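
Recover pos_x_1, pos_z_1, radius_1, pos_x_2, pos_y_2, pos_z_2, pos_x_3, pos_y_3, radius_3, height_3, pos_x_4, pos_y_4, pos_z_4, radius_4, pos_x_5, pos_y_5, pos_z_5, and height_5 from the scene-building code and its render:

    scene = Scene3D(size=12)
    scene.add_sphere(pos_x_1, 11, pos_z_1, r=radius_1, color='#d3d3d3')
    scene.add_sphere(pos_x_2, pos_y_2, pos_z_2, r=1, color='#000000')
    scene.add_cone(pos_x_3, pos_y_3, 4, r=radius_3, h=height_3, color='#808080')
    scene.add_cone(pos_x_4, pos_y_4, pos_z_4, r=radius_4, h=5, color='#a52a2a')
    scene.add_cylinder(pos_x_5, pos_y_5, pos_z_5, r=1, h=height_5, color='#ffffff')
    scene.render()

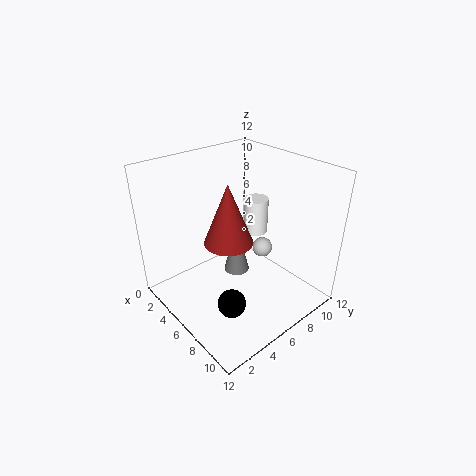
pos_x_1 = 4
pos_z_1 = 2
radius_1 = 1
pos_x_2 = 10
pos_y_2 = 2
pos_z_2 = 4
pos_x_3 = 7
pos_y_3 = 5
radius_3 = 1
height_3 = 4
pos_x_4 = 6
pos_y_4 = 5
pos_z_4 = 6
radius_4 = 2
pos_x_5 = 6
pos_y_5 = 8
pos_z_5 = 6
height_5 = 3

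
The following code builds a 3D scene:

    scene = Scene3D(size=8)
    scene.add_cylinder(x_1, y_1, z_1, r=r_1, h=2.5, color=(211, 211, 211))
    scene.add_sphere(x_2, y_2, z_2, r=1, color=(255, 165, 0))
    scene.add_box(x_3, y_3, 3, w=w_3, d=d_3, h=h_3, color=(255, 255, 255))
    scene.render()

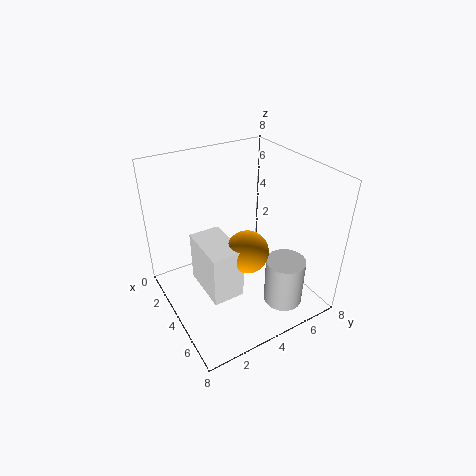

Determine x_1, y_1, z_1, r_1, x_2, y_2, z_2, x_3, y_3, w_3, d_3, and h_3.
x_1 = 7, y_1 = 5, z_1 = 1.5, r_1 = 1, x_2 = 6.5, y_2 = 3, z_2 = 5, x_3 = 4.5, y_3 = 1, w_3 = 2.5, d_3 = 1.5, h_3 = 2.5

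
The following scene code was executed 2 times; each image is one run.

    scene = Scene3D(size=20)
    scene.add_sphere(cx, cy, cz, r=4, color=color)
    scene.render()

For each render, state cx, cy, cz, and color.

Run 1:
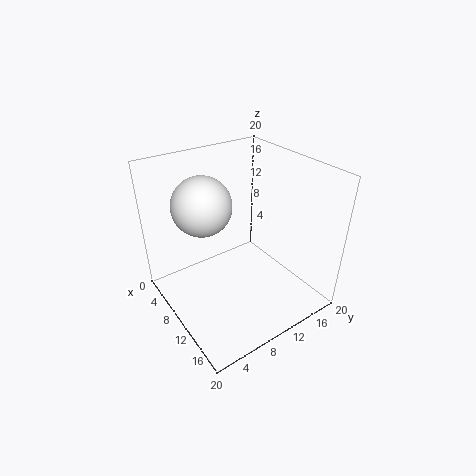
cx = 7.5; cy = 6; cz = 15; color = 'white'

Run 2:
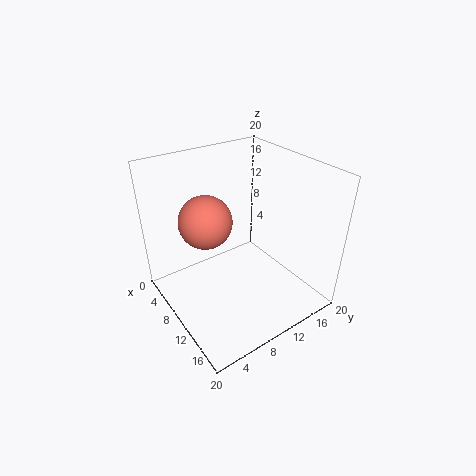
cx = 4.5; cy = 8; cz = 10.5; color = 'salmon'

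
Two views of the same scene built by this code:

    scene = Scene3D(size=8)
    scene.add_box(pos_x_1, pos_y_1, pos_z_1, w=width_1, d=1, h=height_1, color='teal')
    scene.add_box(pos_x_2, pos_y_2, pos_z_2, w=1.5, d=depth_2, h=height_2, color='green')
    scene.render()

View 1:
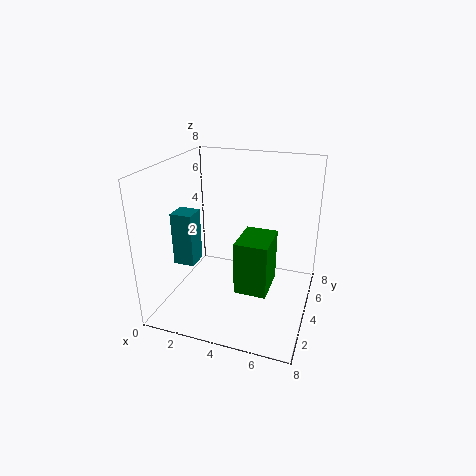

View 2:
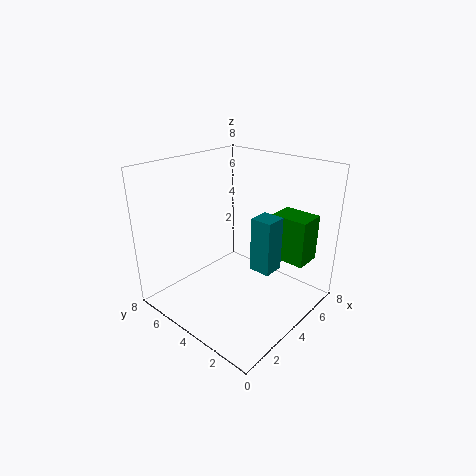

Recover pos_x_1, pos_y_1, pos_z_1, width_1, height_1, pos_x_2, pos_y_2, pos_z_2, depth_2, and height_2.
pos_x_1 = 2; pos_y_1 = 0.5; pos_z_1 = 4; width_1 = 1; height_1 = 2.5; pos_x_2 = 5; pos_y_2 = 0.5; pos_z_2 = 3; depth_2 = 2; height_2 = 2.5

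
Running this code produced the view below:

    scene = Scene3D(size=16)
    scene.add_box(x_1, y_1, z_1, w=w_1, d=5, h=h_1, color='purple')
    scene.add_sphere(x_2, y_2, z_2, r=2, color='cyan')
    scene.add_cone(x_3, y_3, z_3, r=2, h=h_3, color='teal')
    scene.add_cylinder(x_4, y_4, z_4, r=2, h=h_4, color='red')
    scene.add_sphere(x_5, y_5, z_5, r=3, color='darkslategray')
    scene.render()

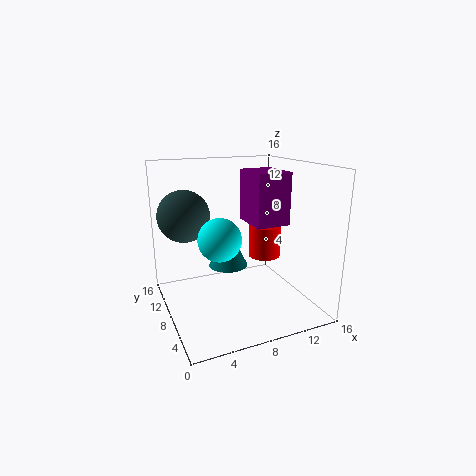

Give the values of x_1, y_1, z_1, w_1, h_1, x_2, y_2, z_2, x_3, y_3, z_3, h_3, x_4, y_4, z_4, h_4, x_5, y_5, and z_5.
x_1 = 10, y_1 = 7, z_1 = 9, w_1 = 4, h_1 = 6, x_2 = 4, y_2 = 3, z_2 = 10, x_3 = 6, y_3 = 6, z_3 = 6, h_3 = 4, x_4 = 13, y_4 = 11, z_4 = 4, h_4 = 4, x_5 = 3, y_5 = 12, z_5 = 10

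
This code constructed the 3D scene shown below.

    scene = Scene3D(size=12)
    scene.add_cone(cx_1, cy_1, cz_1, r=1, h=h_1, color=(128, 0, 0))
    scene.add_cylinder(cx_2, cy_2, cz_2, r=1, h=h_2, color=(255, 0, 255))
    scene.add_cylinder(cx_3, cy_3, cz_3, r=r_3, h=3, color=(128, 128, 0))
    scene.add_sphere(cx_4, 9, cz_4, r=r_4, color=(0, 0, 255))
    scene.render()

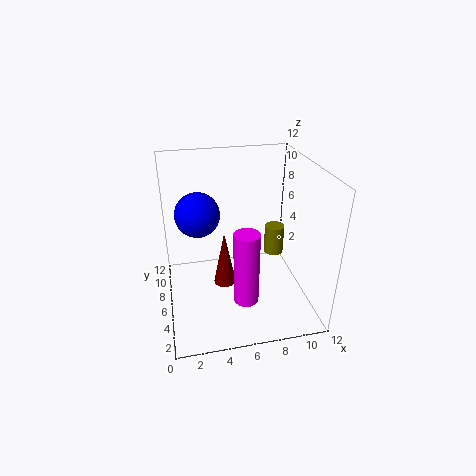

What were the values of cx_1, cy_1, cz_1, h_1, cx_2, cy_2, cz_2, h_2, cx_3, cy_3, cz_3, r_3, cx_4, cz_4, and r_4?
cx_1 = 5
cy_1 = 7
cz_1 = 1
h_1 = 5
cx_2 = 6
cy_2 = 3
cz_2 = 2
h_2 = 6
cx_3 = 11
cy_3 = 11
cz_3 = 1
r_3 = 1
cx_4 = 3
cz_4 = 7
r_4 = 2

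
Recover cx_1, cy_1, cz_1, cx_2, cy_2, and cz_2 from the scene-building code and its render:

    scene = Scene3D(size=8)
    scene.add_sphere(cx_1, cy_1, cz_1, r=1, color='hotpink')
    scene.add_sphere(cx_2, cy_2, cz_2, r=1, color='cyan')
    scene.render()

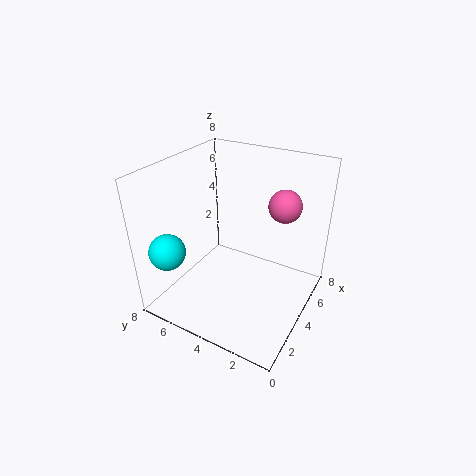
cx_1 = 7, cy_1 = 2.5, cz_1 = 5, cx_2 = 1.5, cy_2 = 7, cz_2 = 3.5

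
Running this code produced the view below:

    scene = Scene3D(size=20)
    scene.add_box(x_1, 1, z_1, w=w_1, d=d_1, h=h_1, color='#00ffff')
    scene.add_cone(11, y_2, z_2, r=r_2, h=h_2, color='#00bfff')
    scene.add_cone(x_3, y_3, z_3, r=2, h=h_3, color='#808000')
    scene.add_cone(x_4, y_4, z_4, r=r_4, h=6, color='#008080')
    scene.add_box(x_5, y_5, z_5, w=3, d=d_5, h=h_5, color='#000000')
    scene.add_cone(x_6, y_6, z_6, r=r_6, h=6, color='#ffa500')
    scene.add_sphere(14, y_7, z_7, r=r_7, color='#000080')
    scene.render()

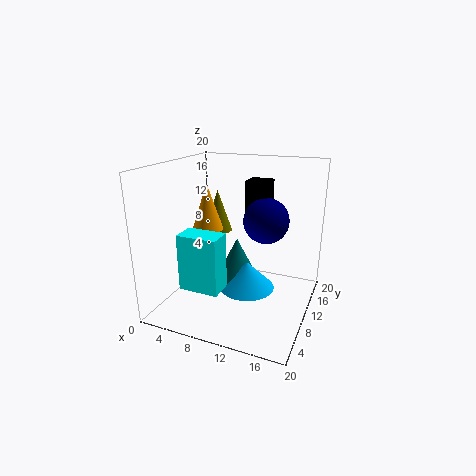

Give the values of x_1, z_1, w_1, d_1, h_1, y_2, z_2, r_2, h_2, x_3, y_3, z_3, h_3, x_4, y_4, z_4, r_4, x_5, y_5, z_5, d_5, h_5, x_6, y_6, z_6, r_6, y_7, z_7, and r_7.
x_1 = 6, z_1 = 6, w_1 = 5, d_1 = 3, h_1 = 7, y_2 = 11, z_2 = 2, r_2 = 4, h_2 = 4, x_3 = 6, y_3 = 12, z_3 = 10, h_3 = 6, x_4 = 9, y_4 = 12, z_4 = 3, r_4 = 3, x_5 = 11, y_5 = 10, z_5 = 14, d_5 = 3, h_5 = 4, x_6 = 7, y_6 = 7, z_6 = 12, r_6 = 2, y_7 = 10, z_7 = 13, r_7 = 3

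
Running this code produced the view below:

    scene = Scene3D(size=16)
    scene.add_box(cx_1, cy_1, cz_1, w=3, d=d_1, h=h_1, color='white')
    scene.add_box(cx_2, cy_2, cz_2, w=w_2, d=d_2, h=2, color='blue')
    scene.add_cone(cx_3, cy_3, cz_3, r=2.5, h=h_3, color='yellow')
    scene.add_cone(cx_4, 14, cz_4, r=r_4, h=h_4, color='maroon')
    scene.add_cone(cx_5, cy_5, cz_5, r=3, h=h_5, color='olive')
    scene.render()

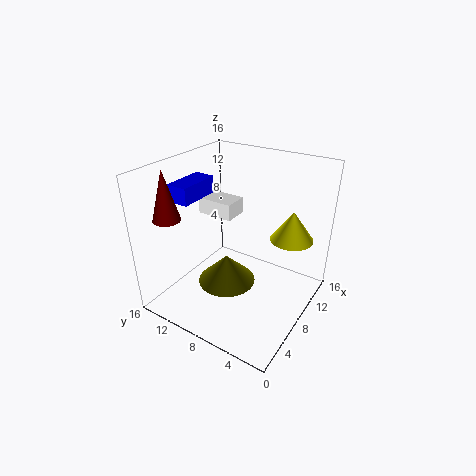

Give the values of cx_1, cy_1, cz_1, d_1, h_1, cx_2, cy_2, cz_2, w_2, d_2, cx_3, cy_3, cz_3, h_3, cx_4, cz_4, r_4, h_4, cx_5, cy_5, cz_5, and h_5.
cx_1 = 10
cy_1 = 10.5
cz_1 = 8.5
d_1 = 4.5
h_1 = 2
cx_2 = 5.5
cy_2 = 13
cz_2 = 11.5
w_2 = 5
d_2 = 2.5
cx_3 = 12.5
cy_3 = 3.5
cz_3 = 7
h_3 = 3.5
cx_4 = 3.5
cz_4 = 10.5
r_4 = 1.5
h_4 = 5.5
cx_5 = 5
cy_5 = 7.5
cz_5 = 4.5
h_5 = 3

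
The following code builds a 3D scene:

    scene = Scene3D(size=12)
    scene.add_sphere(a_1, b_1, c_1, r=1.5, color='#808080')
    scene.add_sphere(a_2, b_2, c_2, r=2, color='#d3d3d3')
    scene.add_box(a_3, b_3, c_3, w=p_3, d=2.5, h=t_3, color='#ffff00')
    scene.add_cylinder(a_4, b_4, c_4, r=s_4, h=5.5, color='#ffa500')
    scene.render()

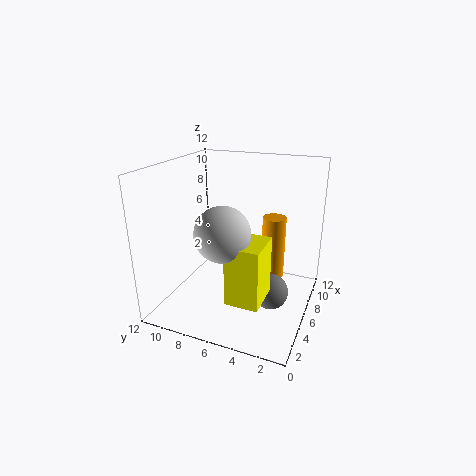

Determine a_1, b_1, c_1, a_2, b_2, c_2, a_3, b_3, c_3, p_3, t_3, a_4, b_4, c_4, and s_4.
a_1 = 6, b_1 = 3, c_1 = 1.5, a_2 = 2, b_2 = 5.5, c_2 = 8, a_3 = 1, b_3 = 2.5, c_3 = 3, p_3 = 3, t_3 = 4.5, a_4 = 8, b_4 = 3.5, c_4 = 2, s_4 = 1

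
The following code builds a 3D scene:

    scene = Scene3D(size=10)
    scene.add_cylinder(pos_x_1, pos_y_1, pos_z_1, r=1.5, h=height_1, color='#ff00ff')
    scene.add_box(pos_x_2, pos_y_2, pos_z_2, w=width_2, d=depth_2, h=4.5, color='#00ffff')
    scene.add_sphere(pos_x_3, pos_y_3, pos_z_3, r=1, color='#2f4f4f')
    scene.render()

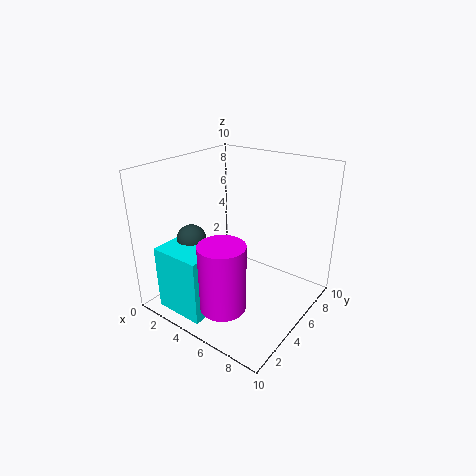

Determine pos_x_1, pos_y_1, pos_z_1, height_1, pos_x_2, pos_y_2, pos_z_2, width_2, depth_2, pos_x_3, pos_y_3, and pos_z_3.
pos_x_1 = 6
pos_y_1 = 2
pos_z_1 = 1.5
height_1 = 4.5
pos_x_2 = 1.5
pos_y_2 = 0.5
pos_z_2 = 0.5
width_2 = 3.5
depth_2 = 3
pos_x_3 = 2.5
pos_y_3 = 3
pos_z_3 = 5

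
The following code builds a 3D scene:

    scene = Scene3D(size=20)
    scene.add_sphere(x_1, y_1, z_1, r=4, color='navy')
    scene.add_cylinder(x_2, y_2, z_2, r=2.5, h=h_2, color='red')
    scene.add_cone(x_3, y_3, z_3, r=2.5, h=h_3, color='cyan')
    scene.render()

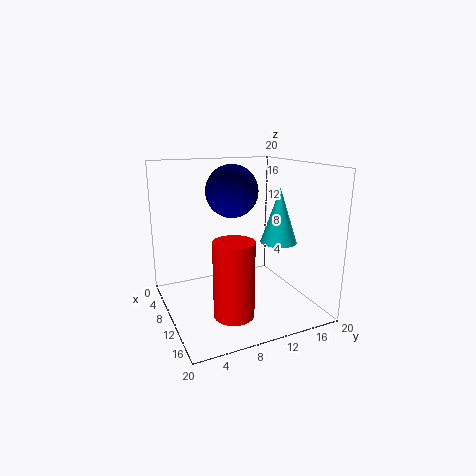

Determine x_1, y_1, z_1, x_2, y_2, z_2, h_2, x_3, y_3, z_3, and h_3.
x_1 = 4.5; y_1 = 11.5; z_1 = 15.5; x_2 = 16.5; y_2 = 6.5; z_2 = 2.5; h_2 = 9.5; x_3 = 12.5; y_3 = 15; z_3 = 9.5; h_3 = 7.5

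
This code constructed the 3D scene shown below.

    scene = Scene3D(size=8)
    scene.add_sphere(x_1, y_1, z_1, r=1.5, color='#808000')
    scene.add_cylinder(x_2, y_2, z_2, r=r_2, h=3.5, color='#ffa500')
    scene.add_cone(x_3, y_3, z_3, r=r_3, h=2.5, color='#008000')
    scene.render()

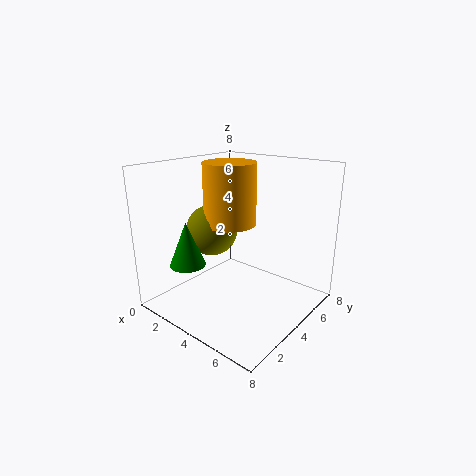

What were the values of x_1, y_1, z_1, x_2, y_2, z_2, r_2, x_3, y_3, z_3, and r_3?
x_1 = 2; y_1 = 4; z_1 = 4; x_2 = 3; y_2 = 4.5; z_2 = 4.5; r_2 = 1.5; x_3 = 2; y_3 = 2; z_3 = 2.5; r_3 = 1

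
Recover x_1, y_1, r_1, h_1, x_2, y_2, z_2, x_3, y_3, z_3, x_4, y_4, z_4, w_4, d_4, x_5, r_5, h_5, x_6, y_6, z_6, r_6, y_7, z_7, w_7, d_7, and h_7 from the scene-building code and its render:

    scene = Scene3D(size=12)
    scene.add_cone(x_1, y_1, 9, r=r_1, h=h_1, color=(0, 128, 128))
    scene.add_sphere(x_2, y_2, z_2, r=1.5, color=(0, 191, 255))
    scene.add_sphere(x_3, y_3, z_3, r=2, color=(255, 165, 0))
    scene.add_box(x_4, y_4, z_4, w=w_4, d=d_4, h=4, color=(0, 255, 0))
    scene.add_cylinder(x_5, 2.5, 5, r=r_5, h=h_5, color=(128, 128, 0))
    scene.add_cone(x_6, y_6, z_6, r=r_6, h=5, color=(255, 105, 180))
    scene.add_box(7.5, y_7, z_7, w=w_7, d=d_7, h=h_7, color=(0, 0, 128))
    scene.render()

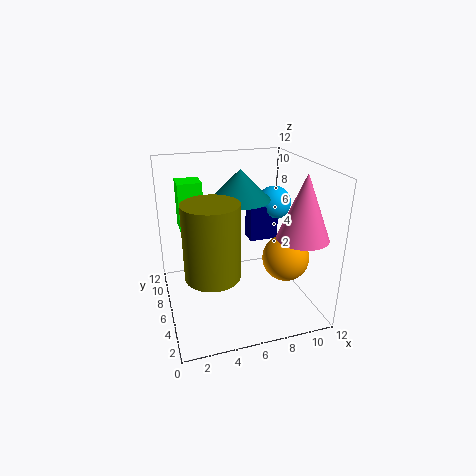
x_1 = 6.5, y_1 = 7, r_1 = 2.5, h_1 = 2.5, x_2 = 10, y_2 = 8, z_2 = 8, x_3 = 10, y_3 = 5, z_3 = 4, x_4 = 1.5, y_4 = 7.5, z_4 = 6.5, w_4 = 2, d_4 = 2, x_5 = 3, r_5 = 2, h_5 = 5.5, x_6 = 10, y_6 = 2.5, z_6 = 7, r_6 = 2, y_7 = 7, z_7 = 5, w_7 = 2.5, d_7 = 1.5, h_7 = 3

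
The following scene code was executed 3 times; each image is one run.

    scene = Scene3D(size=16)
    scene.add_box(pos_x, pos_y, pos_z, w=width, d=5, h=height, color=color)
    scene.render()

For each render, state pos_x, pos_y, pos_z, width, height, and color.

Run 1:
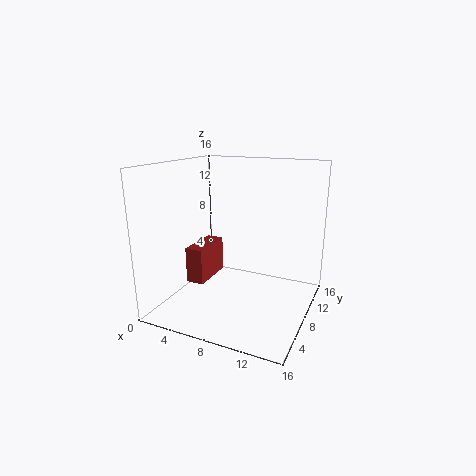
pos_x = 3, pos_y = 5, pos_z = 3, width = 2, height = 4, color = 'brown'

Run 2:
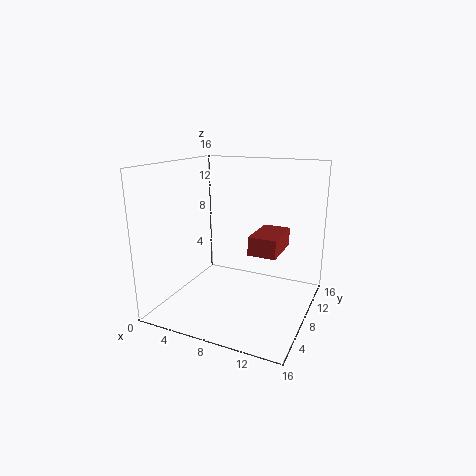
pos_x = 10, pos_y = 6, pos_z = 7, width = 3, height = 2, color = 'brown'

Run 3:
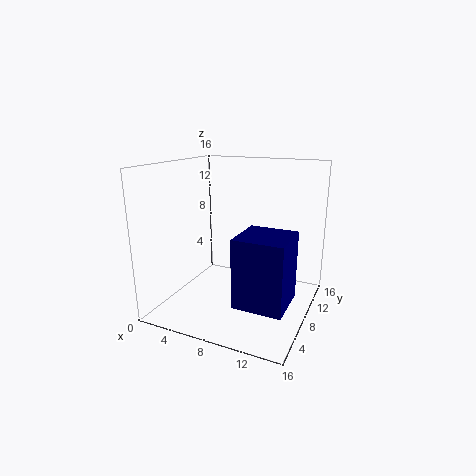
pos_x = 10, pos_y = 2, pos_z = 3, width = 5, height = 7, color = 'navy'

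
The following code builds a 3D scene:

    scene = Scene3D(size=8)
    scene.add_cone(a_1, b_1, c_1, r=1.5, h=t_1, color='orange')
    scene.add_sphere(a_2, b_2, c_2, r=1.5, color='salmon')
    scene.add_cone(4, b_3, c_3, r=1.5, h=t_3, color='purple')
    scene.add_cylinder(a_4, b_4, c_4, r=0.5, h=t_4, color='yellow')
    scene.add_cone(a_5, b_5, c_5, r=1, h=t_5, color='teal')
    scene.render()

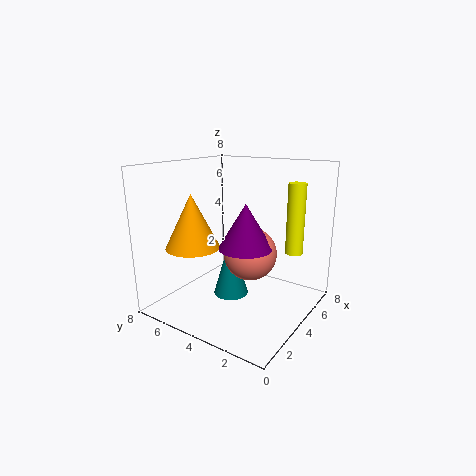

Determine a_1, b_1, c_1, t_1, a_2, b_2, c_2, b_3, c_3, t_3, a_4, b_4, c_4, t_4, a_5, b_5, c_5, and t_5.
a_1 = 2.5, b_1 = 6, c_1 = 3.5, t_1 = 3, a_2 = 4.5, b_2 = 3.5, c_2 = 3, b_3 = 3.5, c_3 = 3.5, t_3 = 2.5, a_4 = 6, b_4 = 1.5, c_4 = 3, t_4 = 4, a_5 = 4, b_5 = 4.5, c_5 = 0.5, t_5 = 3.5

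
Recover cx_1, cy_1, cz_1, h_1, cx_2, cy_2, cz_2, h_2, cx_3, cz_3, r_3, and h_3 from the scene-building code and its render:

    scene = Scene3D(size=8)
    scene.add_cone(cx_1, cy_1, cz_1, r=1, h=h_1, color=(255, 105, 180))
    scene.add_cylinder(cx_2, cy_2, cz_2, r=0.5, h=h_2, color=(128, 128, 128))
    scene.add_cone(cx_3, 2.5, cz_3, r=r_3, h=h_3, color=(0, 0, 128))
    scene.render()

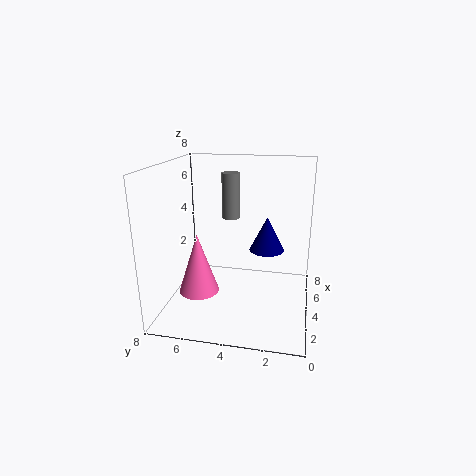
cx_1 = 1.5, cy_1 = 5.5, cz_1 = 2, h_1 = 3, cx_2 = 4.5, cy_2 = 4.5, cz_2 = 5, h_2 = 2.5, cx_3 = 5, cz_3 = 3, r_3 = 1, h_3 = 2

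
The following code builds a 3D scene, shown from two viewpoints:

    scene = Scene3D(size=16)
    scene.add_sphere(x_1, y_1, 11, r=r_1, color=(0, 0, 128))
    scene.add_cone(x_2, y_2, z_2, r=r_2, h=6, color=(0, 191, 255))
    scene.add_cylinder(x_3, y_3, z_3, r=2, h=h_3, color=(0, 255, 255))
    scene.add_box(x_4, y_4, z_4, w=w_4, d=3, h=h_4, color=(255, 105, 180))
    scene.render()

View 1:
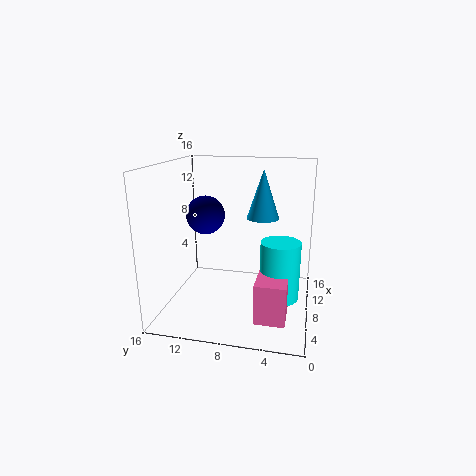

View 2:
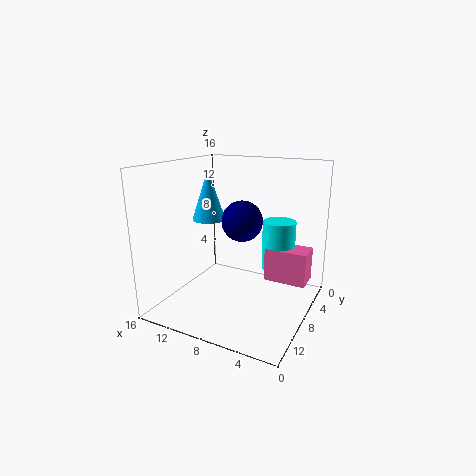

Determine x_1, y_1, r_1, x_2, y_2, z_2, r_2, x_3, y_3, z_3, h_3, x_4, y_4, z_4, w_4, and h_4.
x_1 = 6, y_1 = 11, r_1 = 2, x_2 = 13, y_2 = 6, z_2 = 9, r_2 = 2, x_3 = 5, y_3 = 3, z_3 = 3, h_3 = 6, x_4 = 1, y_4 = 2, z_4 = 2, w_4 = 5, h_4 = 4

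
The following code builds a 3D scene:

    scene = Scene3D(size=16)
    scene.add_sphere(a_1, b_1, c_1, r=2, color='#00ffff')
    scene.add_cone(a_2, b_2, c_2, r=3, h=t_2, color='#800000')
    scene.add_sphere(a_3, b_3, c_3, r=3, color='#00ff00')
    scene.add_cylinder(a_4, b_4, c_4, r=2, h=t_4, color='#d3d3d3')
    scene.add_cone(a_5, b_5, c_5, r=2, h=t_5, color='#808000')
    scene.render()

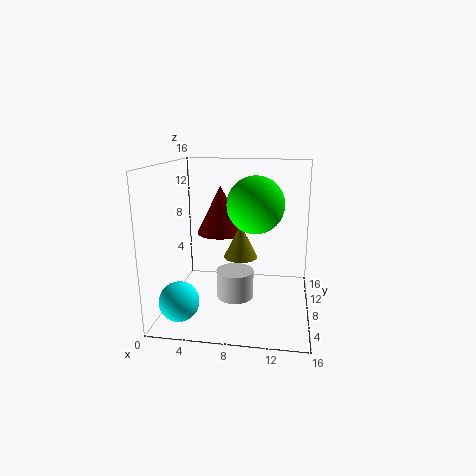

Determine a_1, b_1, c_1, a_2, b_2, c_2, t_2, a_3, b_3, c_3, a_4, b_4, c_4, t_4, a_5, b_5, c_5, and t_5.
a_1 = 3, b_1 = 2, c_1 = 3, a_2 = 5, b_2 = 13, c_2 = 7, t_2 = 6, a_3 = 10, b_3 = 7, c_3 = 12, a_4 = 8, b_4 = 6, c_4 = 2, t_4 = 3, a_5 = 8, b_5 = 10, c_5 = 5, t_5 = 4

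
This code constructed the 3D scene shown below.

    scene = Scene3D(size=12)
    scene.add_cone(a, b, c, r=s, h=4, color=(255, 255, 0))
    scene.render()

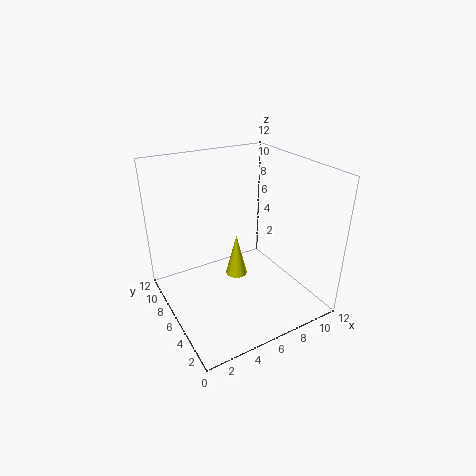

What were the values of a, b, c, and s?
a = 7
b = 8
c = 1
s = 1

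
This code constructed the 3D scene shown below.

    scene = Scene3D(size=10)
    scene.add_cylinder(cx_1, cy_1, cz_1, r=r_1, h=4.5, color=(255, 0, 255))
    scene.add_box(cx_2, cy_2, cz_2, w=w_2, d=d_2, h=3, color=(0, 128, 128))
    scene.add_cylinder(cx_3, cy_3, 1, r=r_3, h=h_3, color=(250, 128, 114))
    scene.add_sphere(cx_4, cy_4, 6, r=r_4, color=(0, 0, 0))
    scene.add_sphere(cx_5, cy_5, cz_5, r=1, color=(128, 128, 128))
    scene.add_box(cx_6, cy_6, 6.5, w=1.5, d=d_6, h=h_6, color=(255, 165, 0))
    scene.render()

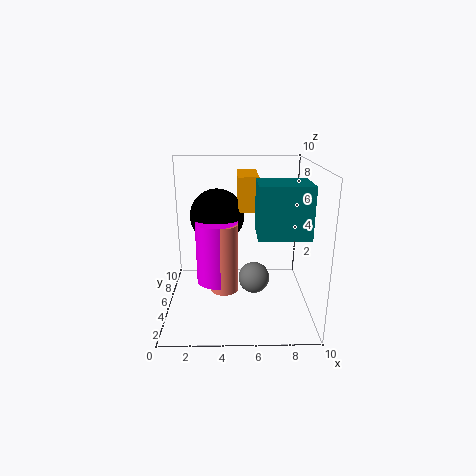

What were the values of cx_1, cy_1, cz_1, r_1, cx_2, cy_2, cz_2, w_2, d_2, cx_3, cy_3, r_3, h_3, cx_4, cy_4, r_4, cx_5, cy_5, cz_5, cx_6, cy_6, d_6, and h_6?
cx_1 = 3.5, cy_1 = 5.5, cz_1 = 1.5, r_1 = 1.5, cx_2 = 6, cy_2 = 0.5, cz_2 = 6.5, w_2 = 3, d_2 = 2.5, cx_3 = 4, cy_3 = 5, r_3 = 1, h_3 = 5, cx_4 = 3.5, cy_4 = 7, r_4 = 2, cx_5 = 6, cy_5 = 3, cz_5 = 3, cx_6 = 5, cy_6 = 6, d_6 = 3.5, h_6 = 2.5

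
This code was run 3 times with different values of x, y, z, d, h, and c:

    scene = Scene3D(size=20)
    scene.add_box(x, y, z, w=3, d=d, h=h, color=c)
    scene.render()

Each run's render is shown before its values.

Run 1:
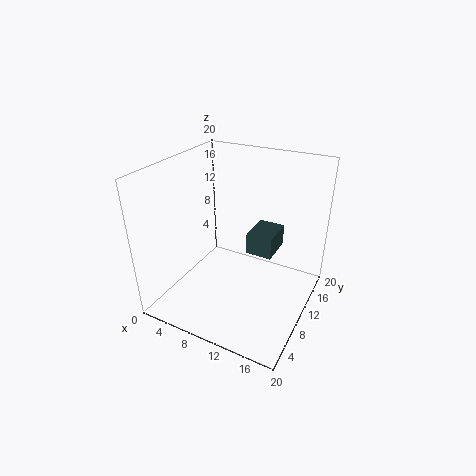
x = 14; y = 4.5; z = 12; d = 4; h = 2.5; c = 'darkslategray'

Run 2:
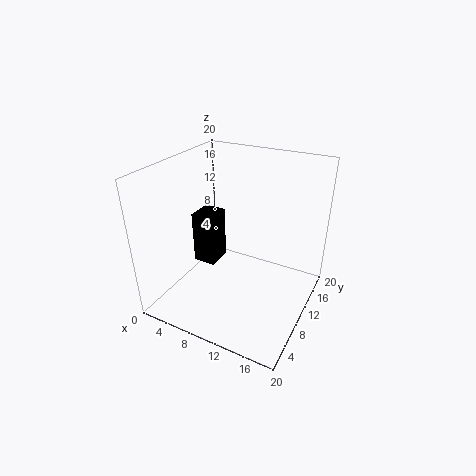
x = 5; y = 6.5; z = 7; d = 3.5; h = 7; c = 'black'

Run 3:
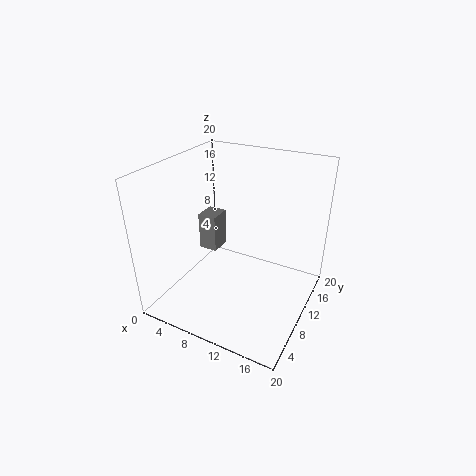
x = 1; y = 13.5; z = 4; d = 3.5; h = 6; c = 'gray'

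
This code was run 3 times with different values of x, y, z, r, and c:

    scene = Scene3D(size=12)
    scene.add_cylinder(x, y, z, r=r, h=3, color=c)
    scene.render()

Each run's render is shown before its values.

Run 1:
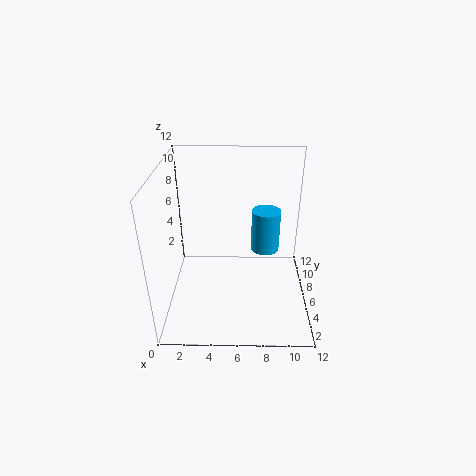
x = 8, y = 3, z = 7, r = 1, c = 'deepskyblue'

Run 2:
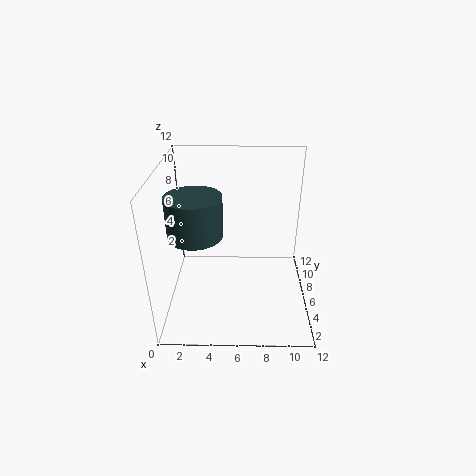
x = 3, y = 3, z = 8, r = 2, c = 'darkslategray'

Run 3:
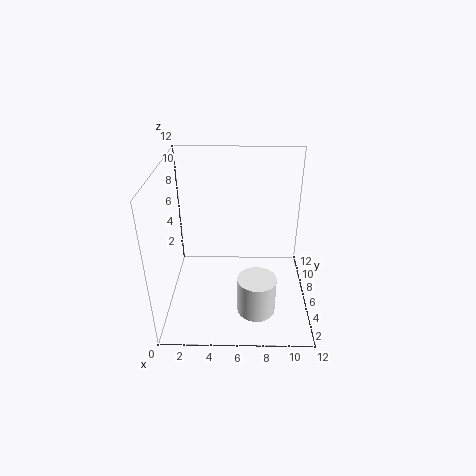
x = 7.5, y = 2.5, z = 1.5, r = 1.5, c = 'white'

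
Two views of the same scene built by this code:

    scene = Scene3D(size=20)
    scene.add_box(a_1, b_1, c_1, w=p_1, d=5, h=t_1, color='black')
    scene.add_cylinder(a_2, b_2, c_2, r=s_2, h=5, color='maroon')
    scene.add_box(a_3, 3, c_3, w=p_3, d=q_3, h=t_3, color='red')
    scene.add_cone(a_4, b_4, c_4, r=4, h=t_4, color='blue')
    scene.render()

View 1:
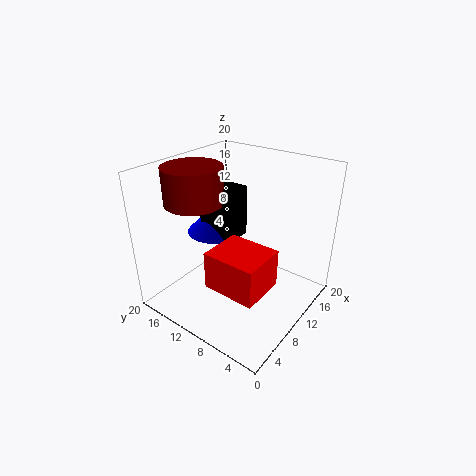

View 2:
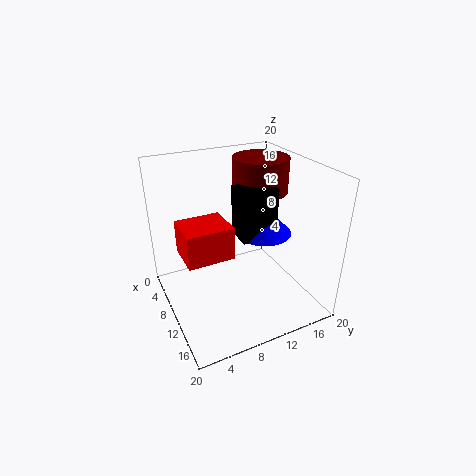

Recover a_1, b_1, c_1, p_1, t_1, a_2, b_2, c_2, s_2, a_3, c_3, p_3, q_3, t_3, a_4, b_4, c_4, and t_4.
a_1 = 8, b_1 = 10, c_1 = 10, p_1 = 4, t_1 = 7, a_2 = 7, b_2 = 15, c_2 = 15, s_2 = 4, a_3 = 3, c_3 = 6, p_3 = 6, q_3 = 7, t_3 = 5, a_4 = 10, b_4 = 14, c_4 = 10, t_4 = 4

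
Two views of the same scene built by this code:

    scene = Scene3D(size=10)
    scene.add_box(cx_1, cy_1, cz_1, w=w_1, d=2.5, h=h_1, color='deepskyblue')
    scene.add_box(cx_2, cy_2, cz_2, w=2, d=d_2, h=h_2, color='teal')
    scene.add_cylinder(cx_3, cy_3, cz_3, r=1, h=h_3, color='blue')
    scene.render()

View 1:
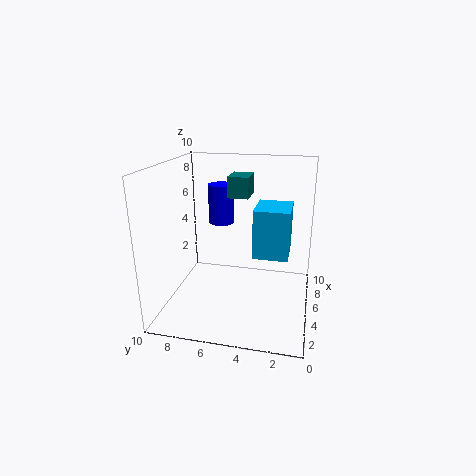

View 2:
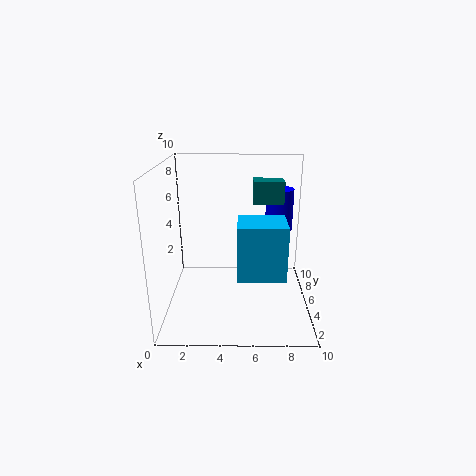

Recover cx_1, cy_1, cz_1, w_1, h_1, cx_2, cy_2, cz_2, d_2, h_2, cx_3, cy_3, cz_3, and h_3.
cx_1 = 5, cy_1 = 1.5, cz_1 = 3.5, w_1 = 3, h_1 = 3.5, cx_2 = 6, cy_2 = 4.5, cz_2 = 7.5, d_2 = 1.5, h_2 = 1.5, cx_3 = 8, cy_3 = 7, cz_3 = 5, h_3 = 3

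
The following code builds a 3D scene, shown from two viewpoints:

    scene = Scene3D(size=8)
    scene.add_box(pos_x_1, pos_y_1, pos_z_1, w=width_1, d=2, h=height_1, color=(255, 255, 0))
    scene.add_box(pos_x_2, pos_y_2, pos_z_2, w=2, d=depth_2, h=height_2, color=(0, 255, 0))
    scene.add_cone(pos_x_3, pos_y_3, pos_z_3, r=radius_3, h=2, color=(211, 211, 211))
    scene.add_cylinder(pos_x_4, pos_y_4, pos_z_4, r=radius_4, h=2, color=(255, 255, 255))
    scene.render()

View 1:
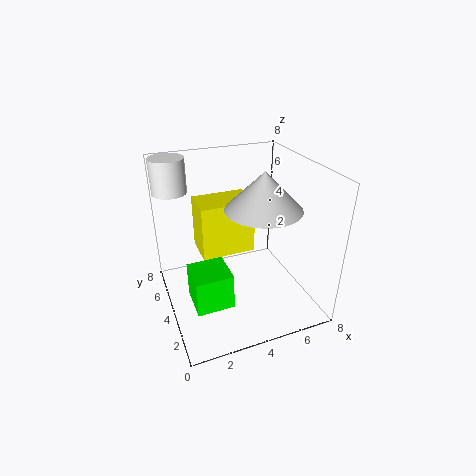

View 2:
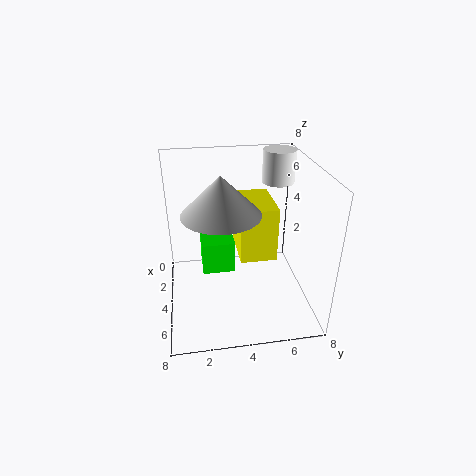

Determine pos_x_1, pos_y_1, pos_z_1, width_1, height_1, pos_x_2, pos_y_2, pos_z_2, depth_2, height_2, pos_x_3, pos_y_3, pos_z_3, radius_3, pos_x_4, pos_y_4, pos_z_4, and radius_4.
pos_x_1 = 2
pos_y_1 = 4
pos_z_1 = 3
width_1 = 3
height_1 = 3
pos_x_2 = 1
pos_y_2 = 2
pos_z_2 = 1
depth_2 = 2
height_2 = 2
pos_x_3 = 5
pos_y_3 = 3
pos_z_3 = 6
radius_3 = 2
pos_x_4 = 1
pos_y_4 = 7
pos_z_4 = 6
radius_4 = 1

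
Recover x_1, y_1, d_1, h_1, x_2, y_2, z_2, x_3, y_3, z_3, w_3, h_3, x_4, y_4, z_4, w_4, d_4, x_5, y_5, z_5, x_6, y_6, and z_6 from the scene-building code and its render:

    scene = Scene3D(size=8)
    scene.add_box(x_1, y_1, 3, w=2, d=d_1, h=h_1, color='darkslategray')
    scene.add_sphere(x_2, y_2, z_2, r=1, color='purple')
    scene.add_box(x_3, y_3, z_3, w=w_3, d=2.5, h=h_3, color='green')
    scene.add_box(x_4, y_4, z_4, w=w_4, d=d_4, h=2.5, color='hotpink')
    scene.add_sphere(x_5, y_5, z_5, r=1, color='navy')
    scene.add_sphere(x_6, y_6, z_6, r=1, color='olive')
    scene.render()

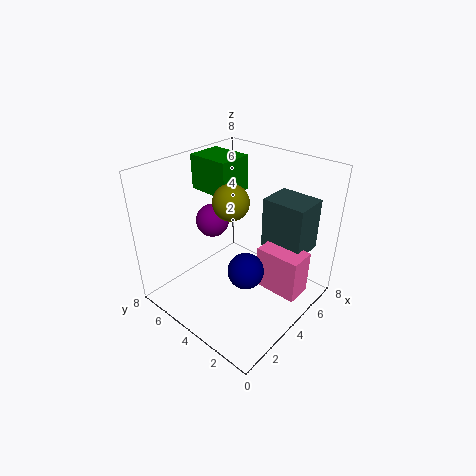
x_1 = 5.5
y_1 = 1
d_1 = 2.5
h_1 = 3
x_2 = 4.5
y_2 = 6.5
z_2 = 4
x_3 = 4
y_3 = 5
z_3 = 6
w_3 = 2
h_3 = 2
x_4 = 4.5
y_4 = 0.5
z_4 = 1
w_4 = 1.5
d_4 = 2.5
x_5 = 3.5
y_5 = 3
z_5 = 2.5
x_6 = 4
y_6 = 4.5
z_6 = 6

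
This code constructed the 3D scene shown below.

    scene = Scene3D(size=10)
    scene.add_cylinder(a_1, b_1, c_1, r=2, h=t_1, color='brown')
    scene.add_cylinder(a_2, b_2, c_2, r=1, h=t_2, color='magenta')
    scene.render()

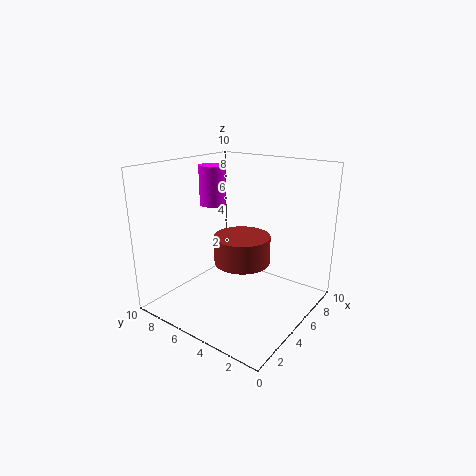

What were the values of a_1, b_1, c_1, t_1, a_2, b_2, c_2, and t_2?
a_1 = 5.5
b_1 = 5
c_1 = 3
t_1 = 2
a_2 = 6.5
b_2 = 8.5
c_2 = 6.5
t_2 = 3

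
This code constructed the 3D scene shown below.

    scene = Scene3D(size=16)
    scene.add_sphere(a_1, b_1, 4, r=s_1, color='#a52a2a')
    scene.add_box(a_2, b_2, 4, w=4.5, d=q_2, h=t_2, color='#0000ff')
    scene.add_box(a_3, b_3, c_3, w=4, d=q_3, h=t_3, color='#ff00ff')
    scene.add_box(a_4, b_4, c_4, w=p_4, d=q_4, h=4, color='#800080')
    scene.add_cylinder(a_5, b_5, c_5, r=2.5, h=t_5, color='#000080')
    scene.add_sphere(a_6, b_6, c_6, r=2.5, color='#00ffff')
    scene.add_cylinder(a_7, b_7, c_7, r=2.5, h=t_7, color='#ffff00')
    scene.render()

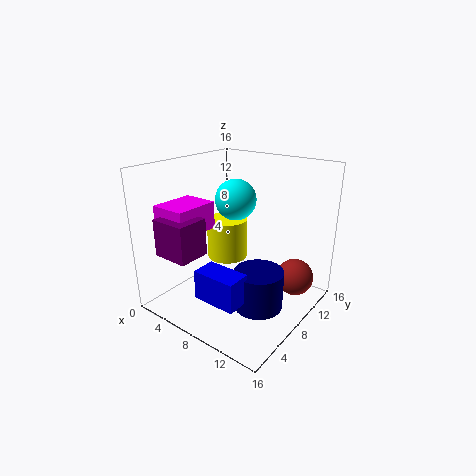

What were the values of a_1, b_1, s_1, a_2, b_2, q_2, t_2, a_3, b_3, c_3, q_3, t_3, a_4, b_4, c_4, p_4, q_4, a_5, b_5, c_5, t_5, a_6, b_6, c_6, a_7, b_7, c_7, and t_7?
a_1 = 14
b_1 = 10.5
s_1 = 2
a_2 = 8
b_2 = 1
q_2 = 2.5
t_2 = 3
a_3 = 1.5
b_3 = 2
c_3 = 9
q_3 = 5
t_3 = 3
a_4 = 2.5
b_4 = 1
c_4 = 7
p_4 = 4
q_4 = 3.5
a_5 = 12.5
b_5 = 5.5
c_5 = 2.5
t_5 = 4
a_6 = 5
b_6 = 11.5
c_6 = 11
a_7 = 4
b_7 = 11
c_7 = 3.5
t_7 = 5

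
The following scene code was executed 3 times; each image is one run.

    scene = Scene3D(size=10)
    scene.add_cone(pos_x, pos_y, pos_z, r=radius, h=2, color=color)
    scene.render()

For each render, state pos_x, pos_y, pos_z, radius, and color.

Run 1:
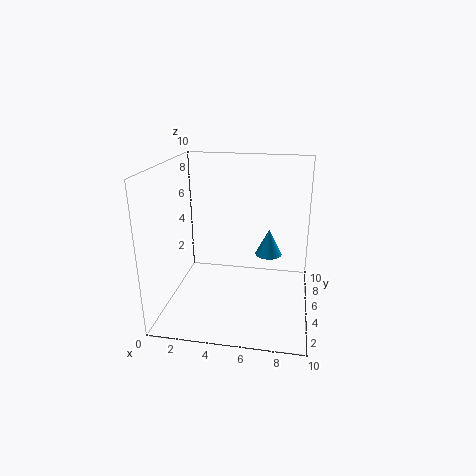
pos_x = 7; pos_y = 7; pos_z = 3; radius = 1; color = 'deepskyblue'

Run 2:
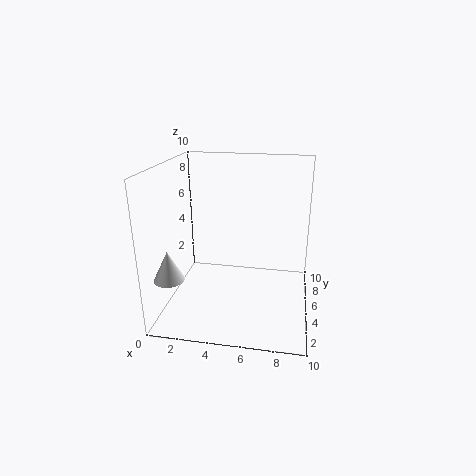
pos_x = 1; pos_y = 2; pos_z = 3; radius = 1; color = 'white'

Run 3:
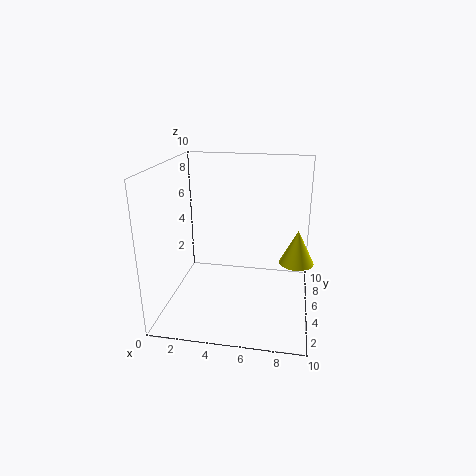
pos_x = 9; pos_y = 2; pos_z = 5; radius = 1; color = 'yellow'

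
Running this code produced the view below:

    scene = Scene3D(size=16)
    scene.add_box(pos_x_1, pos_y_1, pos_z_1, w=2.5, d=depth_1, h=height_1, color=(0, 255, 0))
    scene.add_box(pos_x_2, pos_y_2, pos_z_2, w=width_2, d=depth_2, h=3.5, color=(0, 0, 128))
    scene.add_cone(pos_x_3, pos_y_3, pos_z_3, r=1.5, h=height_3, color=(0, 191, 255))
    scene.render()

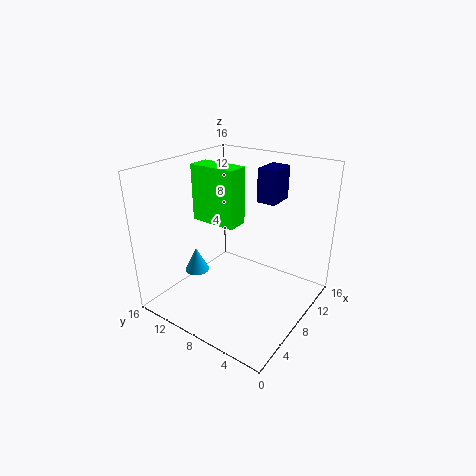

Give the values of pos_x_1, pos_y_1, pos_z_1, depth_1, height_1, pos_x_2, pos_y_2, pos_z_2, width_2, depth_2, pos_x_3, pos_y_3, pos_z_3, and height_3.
pos_x_1 = 7.5, pos_y_1 = 8.5, pos_z_1 = 9, depth_1 = 5.5, height_1 = 6.5, pos_x_2 = 8.5, pos_y_2 = 4, pos_z_2 = 12.5, width_2 = 3, depth_2 = 2, pos_x_3 = 7.5, pos_y_3 = 14, pos_z_3 = 2, height_3 = 3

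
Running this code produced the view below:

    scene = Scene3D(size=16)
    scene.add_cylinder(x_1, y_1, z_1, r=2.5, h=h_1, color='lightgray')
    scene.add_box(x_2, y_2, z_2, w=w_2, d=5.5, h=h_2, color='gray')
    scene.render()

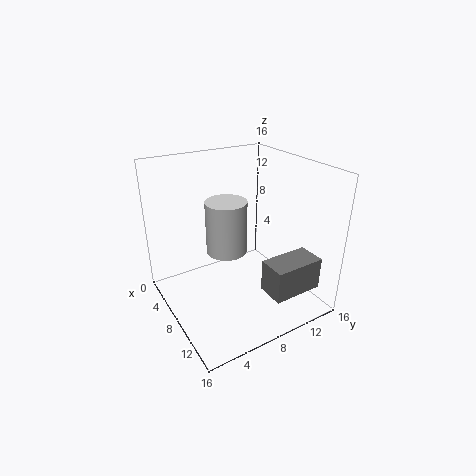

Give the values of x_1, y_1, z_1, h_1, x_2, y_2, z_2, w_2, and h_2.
x_1 = 4.5; y_1 = 8.5; z_1 = 4.5; h_1 = 6.5; x_2 = 12; y_2 = 8.5; z_2 = 3.5; w_2 = 3; h_2 = 3.5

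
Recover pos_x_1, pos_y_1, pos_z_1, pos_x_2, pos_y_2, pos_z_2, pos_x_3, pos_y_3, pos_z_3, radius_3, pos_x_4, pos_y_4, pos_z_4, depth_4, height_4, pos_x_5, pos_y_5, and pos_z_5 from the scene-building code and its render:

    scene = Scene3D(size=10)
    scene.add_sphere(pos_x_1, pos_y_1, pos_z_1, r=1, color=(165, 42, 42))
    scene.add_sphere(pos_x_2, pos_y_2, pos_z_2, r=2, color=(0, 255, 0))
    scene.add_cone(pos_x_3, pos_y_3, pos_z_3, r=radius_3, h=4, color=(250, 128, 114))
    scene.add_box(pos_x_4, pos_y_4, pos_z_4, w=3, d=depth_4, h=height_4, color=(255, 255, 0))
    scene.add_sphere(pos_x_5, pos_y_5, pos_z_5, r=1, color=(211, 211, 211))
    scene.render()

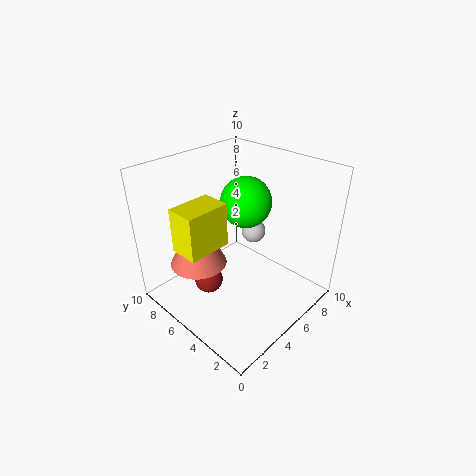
pos_x_1 = 3, pos_y_1 = 6, pos_z_1 = 2, pos_x_2 = 8, pos_y_2 = 7, pos_z_2 = 6, pos_x_3 = 3, pos_y_3 = 7, pos_z_3 = 3, radius_3 = 2, pos_x_4 = 1, pos_y_4 = 5, pos_z_4 = 5, depth_4 = 2, height_4 = 3, pos_x_5 = 9, pos_y_5 = 7, pos_z_5 = 3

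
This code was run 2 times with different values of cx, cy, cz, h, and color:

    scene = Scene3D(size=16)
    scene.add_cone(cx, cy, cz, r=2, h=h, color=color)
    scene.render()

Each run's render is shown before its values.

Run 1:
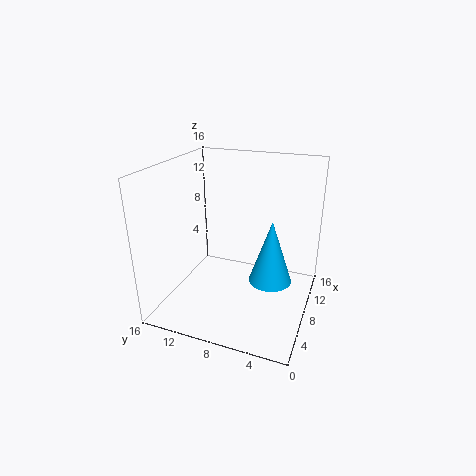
cx = 3.5; cy = 3; cz = 6.5; h = 6; color = 'deepskyblue'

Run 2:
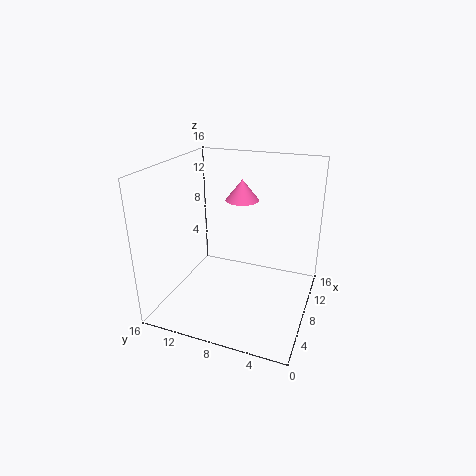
cx = 12; cy = 9; cz = 11; h = 2.5; color = 'hotpink'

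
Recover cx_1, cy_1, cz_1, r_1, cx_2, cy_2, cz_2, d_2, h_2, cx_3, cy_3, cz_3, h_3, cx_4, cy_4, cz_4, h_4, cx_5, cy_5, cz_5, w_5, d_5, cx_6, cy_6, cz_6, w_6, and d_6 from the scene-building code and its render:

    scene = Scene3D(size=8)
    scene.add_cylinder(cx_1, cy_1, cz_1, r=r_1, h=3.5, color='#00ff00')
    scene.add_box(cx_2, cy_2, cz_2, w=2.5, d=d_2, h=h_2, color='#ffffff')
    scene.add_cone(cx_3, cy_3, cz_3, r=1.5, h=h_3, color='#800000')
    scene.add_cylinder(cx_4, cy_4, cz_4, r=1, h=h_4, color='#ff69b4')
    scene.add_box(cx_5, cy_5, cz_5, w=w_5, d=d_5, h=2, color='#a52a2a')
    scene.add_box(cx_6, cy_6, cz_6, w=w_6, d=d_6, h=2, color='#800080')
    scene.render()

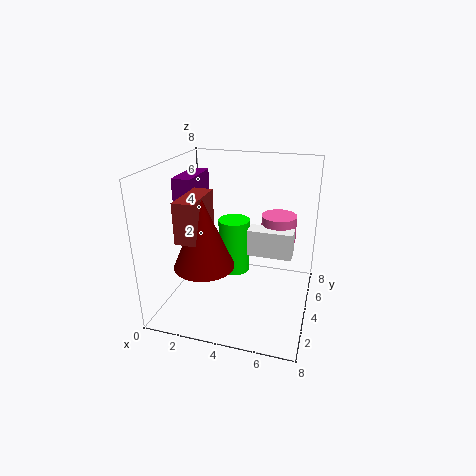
cx_1 = 3, cy_1 = 6.5, cz_1 = 0.5, r_1 = 1, cx_2 = 4.5, cy_2 = 4, cz_2 = 3, d_2 = 1, h_2 = 1.5, cx_3 = 3, cy_3 = 1.5, cz_3 = 3.5, h_3 = 3.5, cx_4 = 6, cy_4 = 5.5, cz_4 = 3.5, h_4 = 1.5, cx_5 = 2, cy_5 = 0.5, cz_5 = 5, w_5 = 1, d_5 = 2.5, cx_6 = 1, cy_6 = 2.5, cz_6 = 5.5, w_6 = 1, d_6 = 2.5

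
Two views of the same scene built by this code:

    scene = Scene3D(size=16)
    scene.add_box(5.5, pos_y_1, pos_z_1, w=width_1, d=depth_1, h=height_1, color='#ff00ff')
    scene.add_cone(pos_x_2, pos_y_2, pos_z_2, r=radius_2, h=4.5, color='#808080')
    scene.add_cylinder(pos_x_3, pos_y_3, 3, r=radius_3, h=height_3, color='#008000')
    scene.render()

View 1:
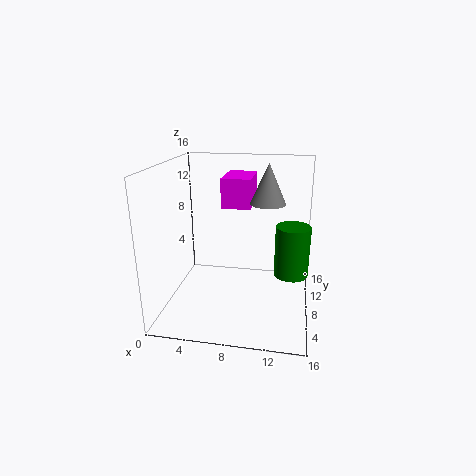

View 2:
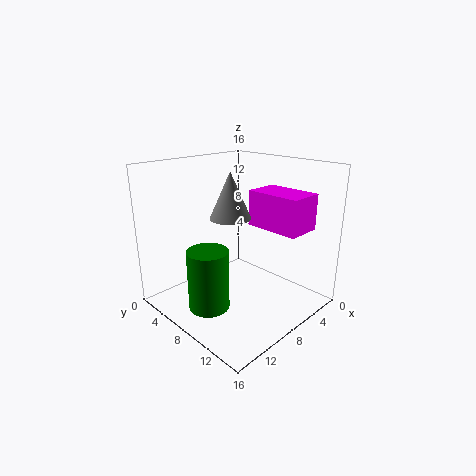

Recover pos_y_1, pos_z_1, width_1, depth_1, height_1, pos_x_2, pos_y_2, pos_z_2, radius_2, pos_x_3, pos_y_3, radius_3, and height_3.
pos_y_1 = 10.5, pos_z_1 = 10.5, width_1 = 3.5, depth_1 = 5.5, height_1 = 3.5, pos_x_2 = 11, pos_y_2 = 10, pos_z_2 = 11.5, radius_2 = 2, pos_x_3 = 14, pos_y_3 = 10, radius_3 = 2, height_3 = 6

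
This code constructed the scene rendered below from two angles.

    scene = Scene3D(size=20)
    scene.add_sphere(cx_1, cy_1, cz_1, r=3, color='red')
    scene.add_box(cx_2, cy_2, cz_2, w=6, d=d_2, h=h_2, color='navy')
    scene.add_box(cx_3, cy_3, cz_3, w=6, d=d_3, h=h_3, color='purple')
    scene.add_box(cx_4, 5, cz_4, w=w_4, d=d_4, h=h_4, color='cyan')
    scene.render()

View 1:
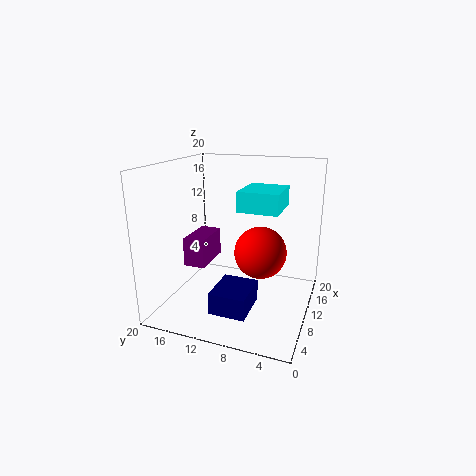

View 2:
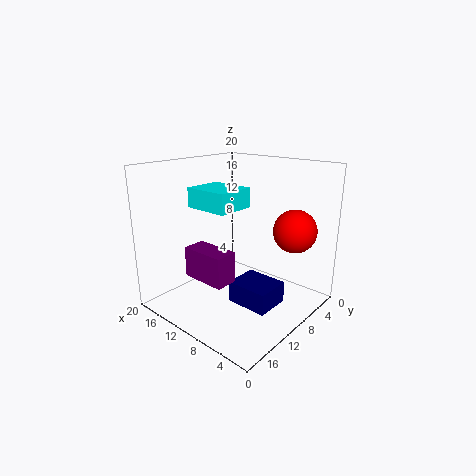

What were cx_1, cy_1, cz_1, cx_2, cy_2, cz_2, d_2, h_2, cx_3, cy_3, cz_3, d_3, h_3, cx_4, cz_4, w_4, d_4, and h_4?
cx_1 = 4; cy_1 = 5; cz_1 = 11; cx_2 = 4; cy_2 = 7; cz_2 = 1; d_2 = 5; h_2 = 3; cx_3 = 7; cy_3 = 14; cz_3 = 6; d_3 = 3; h_3 = 4; cx_4 = 12; cz_4 = 13; w_4 = 7; d_4 = 6; h_4 = 3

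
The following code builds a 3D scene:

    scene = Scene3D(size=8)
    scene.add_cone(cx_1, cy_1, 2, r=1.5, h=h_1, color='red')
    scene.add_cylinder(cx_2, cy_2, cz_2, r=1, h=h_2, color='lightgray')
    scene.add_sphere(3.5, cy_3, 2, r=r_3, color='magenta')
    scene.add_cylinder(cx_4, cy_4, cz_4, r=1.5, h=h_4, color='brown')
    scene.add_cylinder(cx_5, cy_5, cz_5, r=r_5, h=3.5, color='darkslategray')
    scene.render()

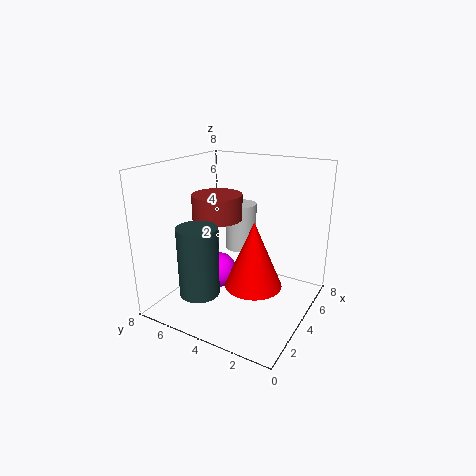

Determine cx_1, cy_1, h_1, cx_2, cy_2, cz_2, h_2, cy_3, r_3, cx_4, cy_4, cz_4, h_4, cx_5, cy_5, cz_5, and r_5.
cx_1 = 3; cy_1 = 2.5; h_1 = 3.5; cx_2 = 7; cy_2 = 5.5; cz_2 = 2; h_2 = 3; cy_3 = 5; r_3 = 1; cx_4 = 5; cy_4 = 6; cz_4 = 4.5; h_4 = 1.5; cx_5 = 1; cy_5 = 4.5; cz_5 = 2; r_5 = 1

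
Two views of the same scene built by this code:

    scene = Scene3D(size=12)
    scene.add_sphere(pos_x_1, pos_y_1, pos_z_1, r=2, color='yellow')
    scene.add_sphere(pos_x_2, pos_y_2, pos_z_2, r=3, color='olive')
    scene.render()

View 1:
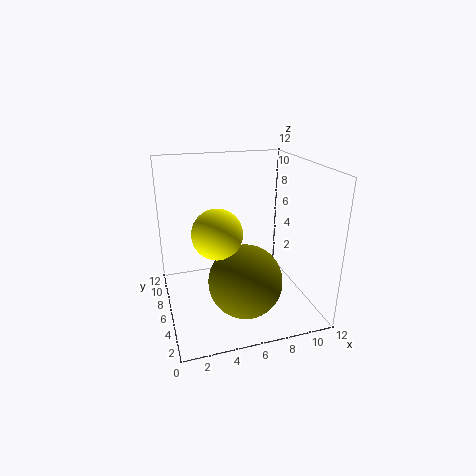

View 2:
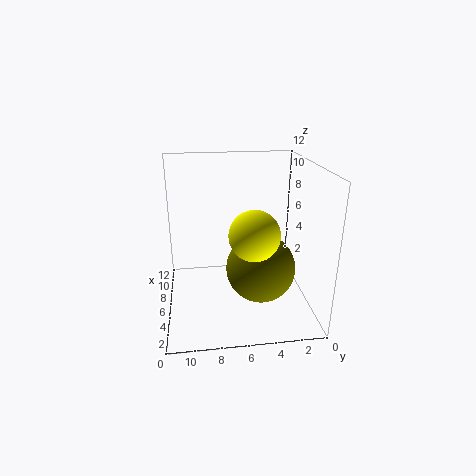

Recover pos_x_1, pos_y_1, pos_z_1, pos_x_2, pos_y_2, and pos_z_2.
pos_x_1 = 4
pos_y_1 = 5
pos_z_1 = 7
pos_x_2 = 6
pos_y_2 = 4
pos_z_2 = 3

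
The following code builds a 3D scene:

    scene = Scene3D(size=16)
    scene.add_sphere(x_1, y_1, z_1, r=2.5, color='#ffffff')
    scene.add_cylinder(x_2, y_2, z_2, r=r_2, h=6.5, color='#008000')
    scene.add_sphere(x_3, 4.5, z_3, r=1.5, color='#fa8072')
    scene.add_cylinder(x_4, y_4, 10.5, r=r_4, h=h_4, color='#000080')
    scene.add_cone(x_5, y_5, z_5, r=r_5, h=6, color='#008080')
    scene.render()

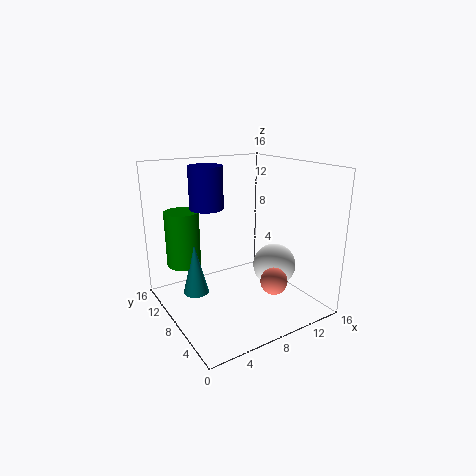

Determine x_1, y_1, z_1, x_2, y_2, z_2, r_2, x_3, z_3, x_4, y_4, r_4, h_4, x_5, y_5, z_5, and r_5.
x_1 = 12.5, y_1 = 7, z_1 = 4, x_2 = 3.5, y_2 = 13, z_2 = 4, r_2 = 2, x_3 = 10.5, z_3 = 3.5, x_4 = 6.5, y_4 = 12.5, r_4 = 2, h_4 = 5, x_5 = 4, y_5 = 11, z_5 = 1, r_5 = 1.5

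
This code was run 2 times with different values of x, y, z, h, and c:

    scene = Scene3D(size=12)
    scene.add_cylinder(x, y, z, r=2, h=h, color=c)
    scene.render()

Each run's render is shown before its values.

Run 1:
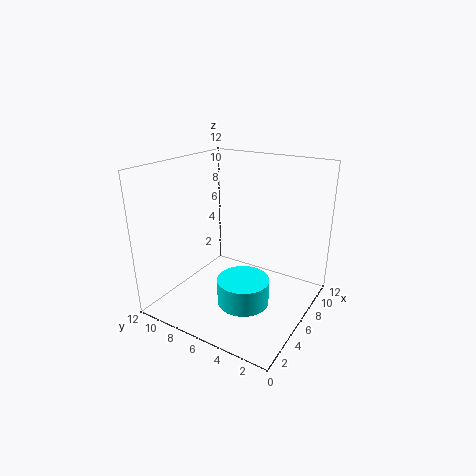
x = 3.5, y = 4, z = 2, h = 2, c = 'cyan'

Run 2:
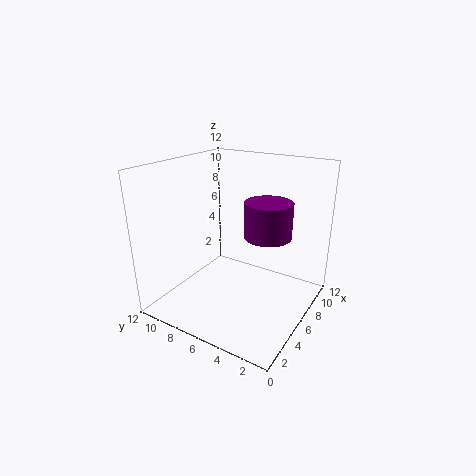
x = 7.5, y = 4, z = 6, h = 3, c = 'purple'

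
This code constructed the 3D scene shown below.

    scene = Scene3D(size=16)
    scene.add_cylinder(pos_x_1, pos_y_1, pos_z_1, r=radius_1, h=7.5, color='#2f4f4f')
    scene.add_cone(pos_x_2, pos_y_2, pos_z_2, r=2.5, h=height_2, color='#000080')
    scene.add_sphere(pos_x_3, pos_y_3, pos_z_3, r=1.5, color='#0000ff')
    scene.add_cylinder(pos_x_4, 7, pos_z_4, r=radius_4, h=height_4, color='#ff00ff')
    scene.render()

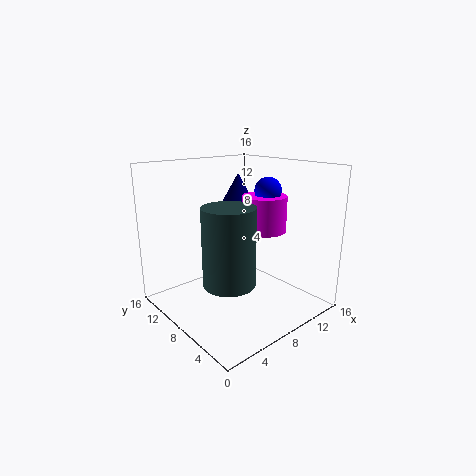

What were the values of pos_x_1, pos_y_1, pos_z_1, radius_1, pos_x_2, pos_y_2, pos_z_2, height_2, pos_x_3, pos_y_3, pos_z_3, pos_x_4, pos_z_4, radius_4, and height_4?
pos_x_1 = 3.5
pos_y_1 = 4
pos_z_1 = 5.5
radius_1 = 2.5
pos_x_2 = 11
pos_y_2 = 11.5
pos_z_2 = 10
height_2 = 4.5
pos_x_3 = 11.5
pos_y_3 = 7
pos_z_3 = 13
pos_x_4 = 11
pos_z_4 = 8.5
radius_4 = 2.5
height_4 = 4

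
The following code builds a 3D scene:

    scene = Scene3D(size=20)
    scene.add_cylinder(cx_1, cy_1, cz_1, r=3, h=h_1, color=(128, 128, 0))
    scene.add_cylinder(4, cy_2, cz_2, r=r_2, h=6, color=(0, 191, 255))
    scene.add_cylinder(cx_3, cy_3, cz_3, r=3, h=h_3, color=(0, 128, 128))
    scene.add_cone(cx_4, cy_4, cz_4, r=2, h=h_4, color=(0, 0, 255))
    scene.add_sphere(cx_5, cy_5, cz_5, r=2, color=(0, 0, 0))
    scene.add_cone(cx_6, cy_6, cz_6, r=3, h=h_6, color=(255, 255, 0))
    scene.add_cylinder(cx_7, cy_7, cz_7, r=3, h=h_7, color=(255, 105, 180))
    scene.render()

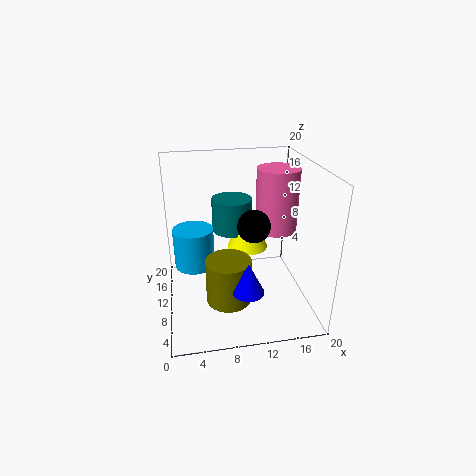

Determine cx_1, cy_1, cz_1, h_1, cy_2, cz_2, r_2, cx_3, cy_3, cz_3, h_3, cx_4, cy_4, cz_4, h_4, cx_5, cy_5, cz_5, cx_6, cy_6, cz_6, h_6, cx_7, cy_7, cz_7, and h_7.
cx_1 = 8
cy_1 = 6
cz_1 = 3
h_1 = 6
cy_2 = 14
cz_2 = 4
r_2 = 3
cx_3 = 10
cy_3 = 15
cz_3 = 9
h_3 = 5
cx_4 = 10
cy_4 = 3
cz_4 = 6
h_4 = 4
cx_5 = 11
cy_5 = 5
cz_5 = 14
cx_6 = 12
cy_6 = 13
cz_6 = 7
h_6 = 6
cx_7 = 16
cy_7 = 12
cz_7 = 10
h_7 = 9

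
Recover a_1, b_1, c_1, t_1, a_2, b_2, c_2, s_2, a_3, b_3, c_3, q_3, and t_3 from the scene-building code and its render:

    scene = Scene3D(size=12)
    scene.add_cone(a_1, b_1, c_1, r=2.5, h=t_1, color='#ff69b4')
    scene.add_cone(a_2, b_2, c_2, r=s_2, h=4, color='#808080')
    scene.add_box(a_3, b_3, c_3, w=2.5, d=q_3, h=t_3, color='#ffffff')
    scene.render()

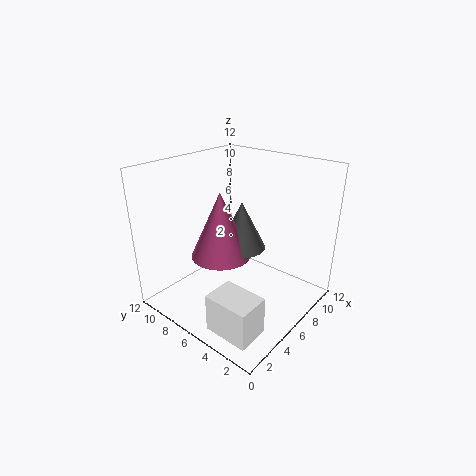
a_1 = 5
b_1 = 7
c_1 = 4.5
t_1 = 5.5
a_2 = 6.5
b_2 = 6
c_2 = 5
s_2 = 2
a_3 = 0.5
b_3 = 1
c_3 = 1
q_3 = 3.5
t_3 = 3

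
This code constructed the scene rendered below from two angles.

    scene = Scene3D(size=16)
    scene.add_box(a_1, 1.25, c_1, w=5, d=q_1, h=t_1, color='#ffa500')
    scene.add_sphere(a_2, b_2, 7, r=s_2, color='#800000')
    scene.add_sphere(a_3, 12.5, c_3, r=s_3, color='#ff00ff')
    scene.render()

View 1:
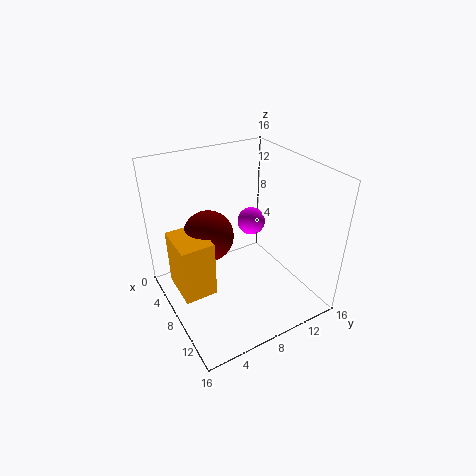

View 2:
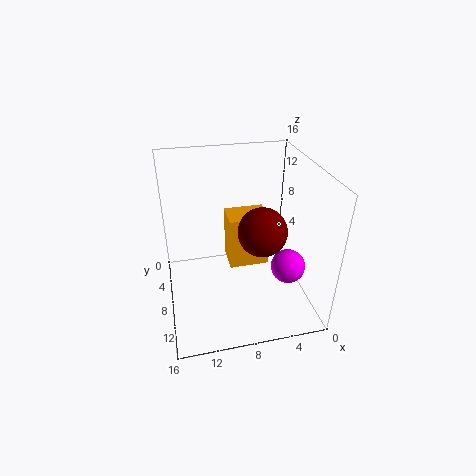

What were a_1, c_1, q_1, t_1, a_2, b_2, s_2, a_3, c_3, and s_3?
a_1 = 3.25
c_1 = 1.5
q_1 = 3.75
t_1 = 6.75
a_2 = 4.5
b_2 = 6
s_2 = 3
a_3 = 3.75
c_3 = 6.75
s_3 = 1.75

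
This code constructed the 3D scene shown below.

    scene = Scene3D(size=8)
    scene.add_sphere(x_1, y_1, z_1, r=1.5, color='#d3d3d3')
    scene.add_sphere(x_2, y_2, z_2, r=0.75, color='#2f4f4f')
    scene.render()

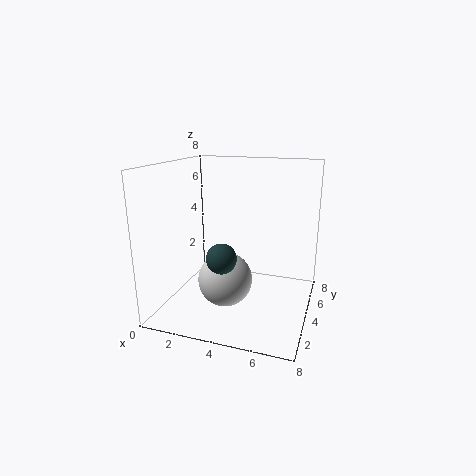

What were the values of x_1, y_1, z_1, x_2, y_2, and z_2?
x_1 = 3.5
y_1 = 3.25
z_1 = 1.75
x_2 = 4
y_2 = 1.5
z_2 = 3.75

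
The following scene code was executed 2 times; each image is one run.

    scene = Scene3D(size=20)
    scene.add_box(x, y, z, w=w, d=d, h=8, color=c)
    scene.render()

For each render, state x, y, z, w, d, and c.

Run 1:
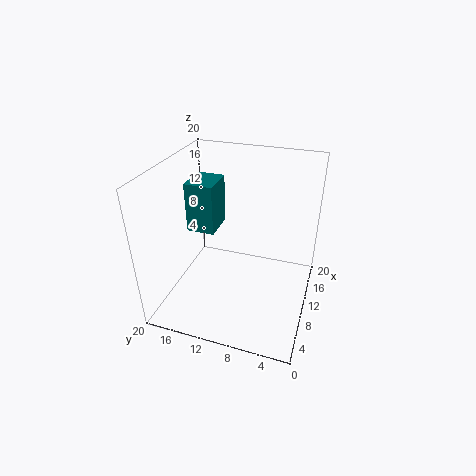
x = 14; y = 15.5; z = 7; w = 5.5; d = 4.5; c = 'teal'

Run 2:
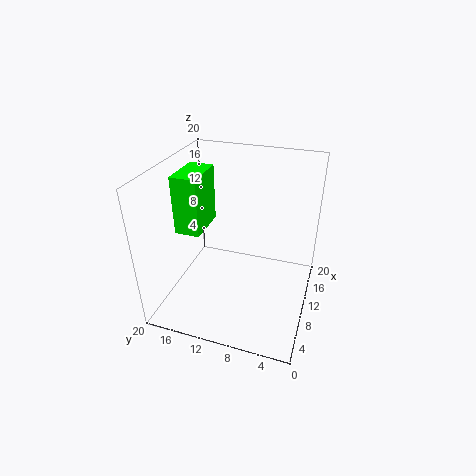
x = 7; y = 14.5; z = 11; w = 6; d = 3.5; c = 'lime'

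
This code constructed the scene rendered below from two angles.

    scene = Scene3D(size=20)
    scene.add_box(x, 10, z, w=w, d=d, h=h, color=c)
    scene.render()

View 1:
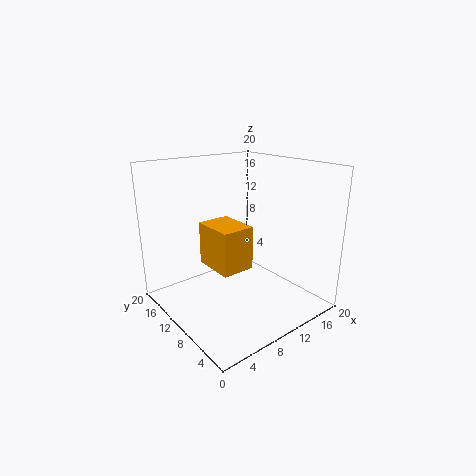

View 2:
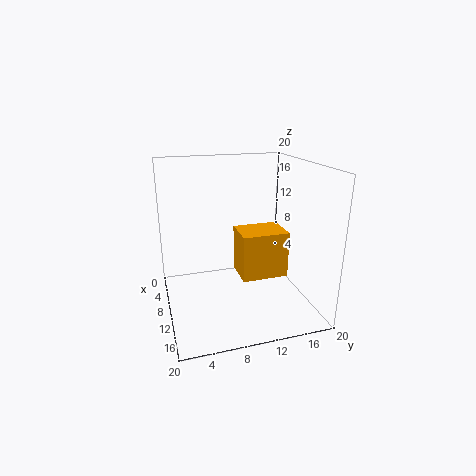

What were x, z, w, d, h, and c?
x = 7.75
z = 4.5
w = 5
d = 6.5
h = 6.5
c = 'orange'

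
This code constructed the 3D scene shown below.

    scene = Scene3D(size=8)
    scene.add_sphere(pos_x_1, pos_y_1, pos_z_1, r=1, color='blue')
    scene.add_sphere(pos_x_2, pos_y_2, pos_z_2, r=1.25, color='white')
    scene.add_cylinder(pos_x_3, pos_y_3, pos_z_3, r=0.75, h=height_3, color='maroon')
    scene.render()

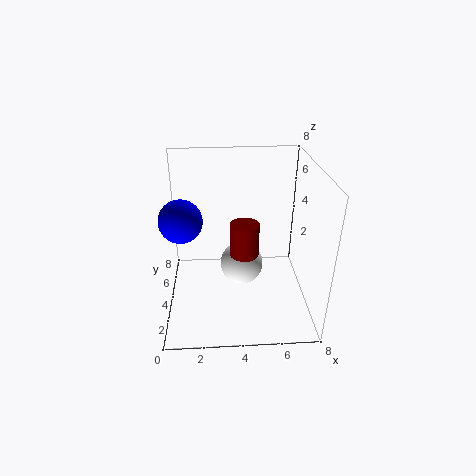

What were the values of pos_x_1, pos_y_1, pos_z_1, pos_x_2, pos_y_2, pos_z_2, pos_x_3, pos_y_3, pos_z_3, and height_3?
pos_x_1 = 1.25, pos_y_1 = 1.75, pos_z_1 = 6.25, pos_x_2 = 4.25, pos_y_2 = 4.5, pos_z_2 = 2, pos_x_3 = 4.25, pos_y_3 = 2.75, pos_z_3 = 3.75, height_3 = 1.75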